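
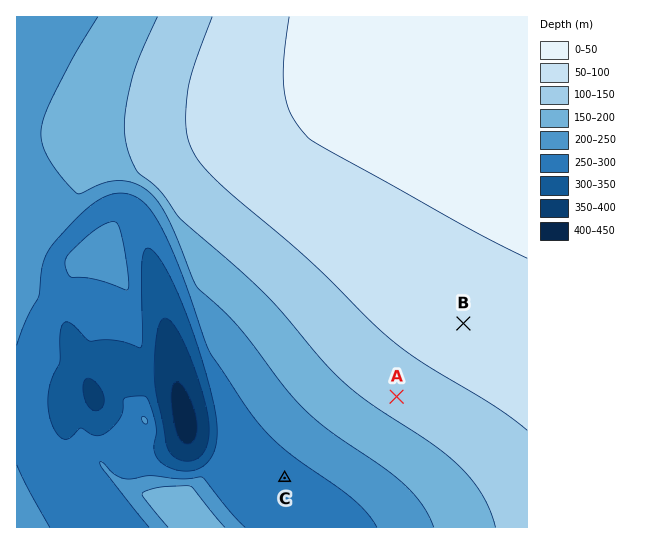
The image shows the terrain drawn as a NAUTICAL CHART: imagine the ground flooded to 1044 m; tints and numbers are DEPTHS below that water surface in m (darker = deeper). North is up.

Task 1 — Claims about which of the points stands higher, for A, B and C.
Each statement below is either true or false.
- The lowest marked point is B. false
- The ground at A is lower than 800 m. false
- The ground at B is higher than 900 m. true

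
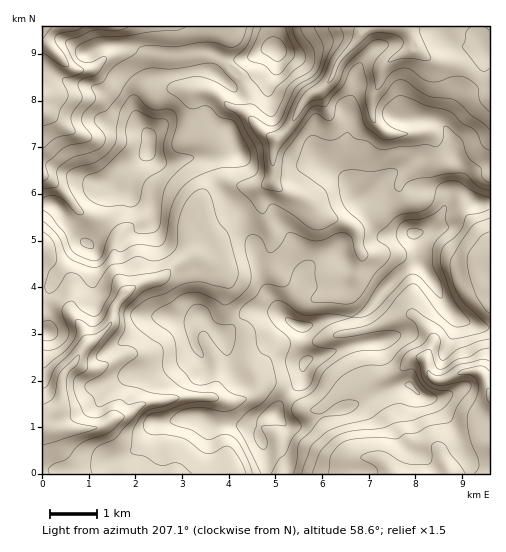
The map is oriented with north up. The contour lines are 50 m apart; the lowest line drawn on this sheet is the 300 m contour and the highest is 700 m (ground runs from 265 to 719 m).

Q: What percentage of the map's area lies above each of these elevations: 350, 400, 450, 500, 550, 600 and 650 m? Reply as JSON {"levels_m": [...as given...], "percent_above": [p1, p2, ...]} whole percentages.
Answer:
{"levels_m": [350, 400, 450, 500, 550, 600, 650], "percent_above": [92, 83, 74, 57, 38, 18, 6]}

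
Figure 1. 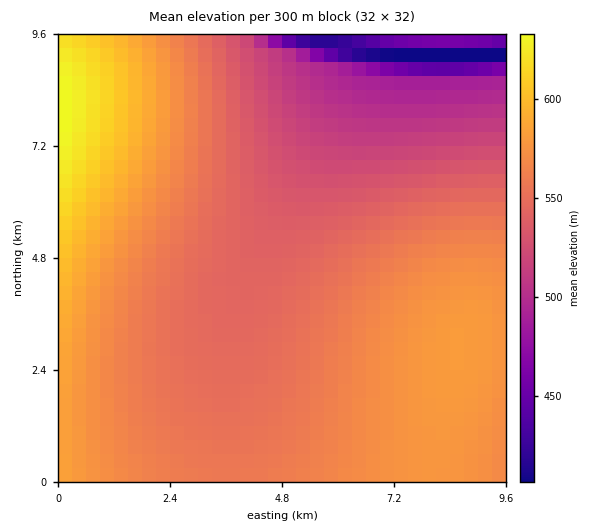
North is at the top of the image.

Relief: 400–635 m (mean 555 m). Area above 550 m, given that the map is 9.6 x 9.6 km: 57.6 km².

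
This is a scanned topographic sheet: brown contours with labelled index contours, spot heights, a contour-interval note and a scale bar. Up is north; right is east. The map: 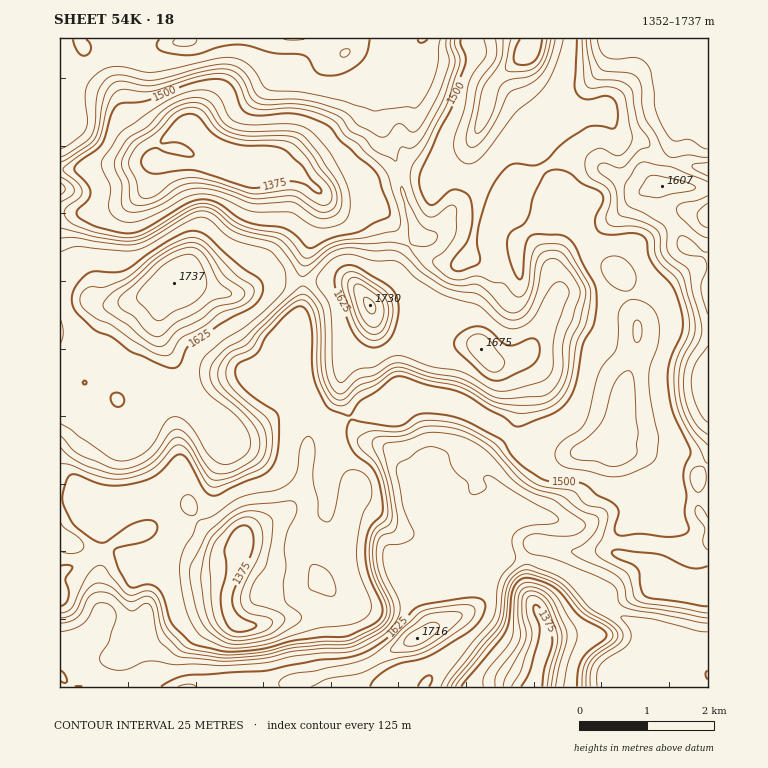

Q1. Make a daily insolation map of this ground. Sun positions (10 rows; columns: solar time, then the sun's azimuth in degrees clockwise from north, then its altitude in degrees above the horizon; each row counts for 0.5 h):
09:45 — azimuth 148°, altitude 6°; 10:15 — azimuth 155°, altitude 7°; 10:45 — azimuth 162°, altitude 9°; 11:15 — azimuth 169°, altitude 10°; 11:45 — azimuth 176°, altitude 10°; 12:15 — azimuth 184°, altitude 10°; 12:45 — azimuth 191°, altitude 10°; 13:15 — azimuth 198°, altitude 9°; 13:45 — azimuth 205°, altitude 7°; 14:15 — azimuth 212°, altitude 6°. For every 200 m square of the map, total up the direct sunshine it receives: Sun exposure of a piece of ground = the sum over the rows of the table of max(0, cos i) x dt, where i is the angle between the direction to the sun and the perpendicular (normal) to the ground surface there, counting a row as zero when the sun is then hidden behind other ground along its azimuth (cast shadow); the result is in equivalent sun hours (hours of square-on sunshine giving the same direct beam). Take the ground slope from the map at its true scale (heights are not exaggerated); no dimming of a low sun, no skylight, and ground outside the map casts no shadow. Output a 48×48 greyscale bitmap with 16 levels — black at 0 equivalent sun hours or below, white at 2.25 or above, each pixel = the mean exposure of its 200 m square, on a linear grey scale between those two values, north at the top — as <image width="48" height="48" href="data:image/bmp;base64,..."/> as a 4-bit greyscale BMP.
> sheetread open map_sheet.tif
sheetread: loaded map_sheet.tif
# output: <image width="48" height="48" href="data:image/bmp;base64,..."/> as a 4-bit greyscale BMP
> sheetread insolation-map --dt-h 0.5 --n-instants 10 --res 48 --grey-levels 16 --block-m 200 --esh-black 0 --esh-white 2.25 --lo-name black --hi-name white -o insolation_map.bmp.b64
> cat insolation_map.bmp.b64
<image width="48" height="48" href="data:image/bmp;base64,Qk32BAAAAAAAAHYAAAAoAAAAMAAAADAAAAABAAQAAAAAAIAEAAATCwAAEwsAABAAAAAAAAAAAAAAABEREQAiIiIAMzMzAERERABVVVUAZmZmAHd3dwCIiIgAmZmZAKqqqgC7u7sAzMzMAN3d3QDu7u4A////AFI0REIAI0RDRWZ2d2U1i3VodURVVVVVVjRTM0MQAAAAAAEjaalkariHdDQyRVVVVEVWVDIAAAAAAAAAAo7rd7qJhDMgAkVVVEVVZVIAAAAAAAAAAAOMyZyndUQxAkVVRBJVVFIAAAAAAAAAAAADeqmmNHdnmVQyEAFEMjMiAAAAAAAAABEAElZ2RYi+kwAAABERAAIzEAARIiIQAmMQAANWe6umQgAAAUIAAAJDMQAjNEQzSHRDIjRq7+xjIxAAJEMiIiRFQyEjREQ0aGVFVVVs/7UQASM1ZZczRFVWZDMkVUREVlRFVVVWYhEhAkZ3Z3U0eHVWh0RERVREQyNFVVVURGd3ZWZURhEjNGZVe5ZlRFVUMRRVVVVWm5iIYxEjRTNFQhNEacynRFVUMTZVVVVVZlMSVlREZkRVRERVZ5u6hlVUM2ZVVURVQhEAE0VEQ2Vnh2VWi6iHh1VURXVVVURCAAAiJEVVZ3rN7ahmnO24ZlVWeHVVVEUwAAASI0VVVZy7vNp4qJvJZVVXmVRFRFQQABEBERNENJmGZoqrhlZ2VVVXl0M0RDERJEVDNEVVV4dlVVi6ZVVEVVVVIQABEQAUVVaHVEVWmnVVZVaXVUMTVVVkEAAAAAFGiHZnZlVXmVVWdVVlVCABRVe4QhAAACe7vLdWZVVXhlZlRFVVQQASNVnLl0MzRr7bqrllZVVWZVVUNFVlQhI0RWiK3Zi+/9uoiIhlZlVVVUNEVWiFVlVURVZWm//suZqIh2ZlZ2VENERVaKp2aaqFVVVVZ5l2Z5YzVlVlZlRDI0VnirqIh6uWVVVWrIVVVEIRJFZ2VURDI1aJmYirqYm7dVVXu4VVQgAhI1eHVVVERWiZmHeaqqmcx3Zoh2VVVDIAFFZmVXZVZlZUVmVnmsuYzbh4UjRUMhERE1Z1VXZWhkIhAUVVZSJFaZZlEBRCAAEiI0QzQ0VndUMhABNVQhEkQyMwACMQAAEyNDISRVaadFQyEAAjIRI0IQEQARESISRTMhEkZ2eqhiIRAAAAASIhEQAAAAFXdlVEQQE1ZmVmUwAAAAAAAhAAARAAAANEVlRWQQE2mql0IBAAAAAAEQAAEhAAABQxNVRXZDNEabuDI3QQAAAAAAAAAAACIkUhJERVVVVTNphmeJZDEAAAAAAAAAA1VWUzITNFZlZndVZ4mQEjEAAAAAAAACWGVmRUM0QjVmeKlDQyEXRDIQAAAAAAE1h2iXZ2REQyJGdlMSESJM2WYyEAABI0RohomWaHVCNDMzRSESJoq2m2aGIQA3u7qpeKmHeIZSFERDIjM0Z2dlV3aKhDSbqrupmZmHiJdlI0VVQzNXh1VVVXd4vLuXjN3N3Jdnd4lmMjRVVURWZVVVVXiaveyGe83cuHZWZnhmUzNFZ4h1VVVVV5vN7tuZl3Z3d2VVVWd2cxEkVqunVVVVZ5uprP/9p2VmeIZVVVeHlgADRXqoZVVWd2ZWeavLl3d2ZndVVlRFZzATRXh3ZVVWVFVVV4eIiIiYZEVVV3U0RWQzRWVVVVVg=="/>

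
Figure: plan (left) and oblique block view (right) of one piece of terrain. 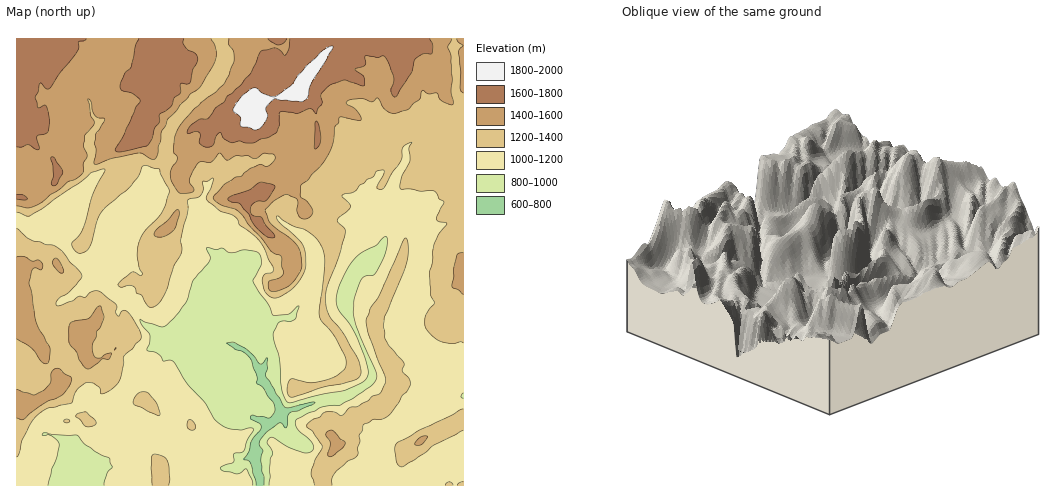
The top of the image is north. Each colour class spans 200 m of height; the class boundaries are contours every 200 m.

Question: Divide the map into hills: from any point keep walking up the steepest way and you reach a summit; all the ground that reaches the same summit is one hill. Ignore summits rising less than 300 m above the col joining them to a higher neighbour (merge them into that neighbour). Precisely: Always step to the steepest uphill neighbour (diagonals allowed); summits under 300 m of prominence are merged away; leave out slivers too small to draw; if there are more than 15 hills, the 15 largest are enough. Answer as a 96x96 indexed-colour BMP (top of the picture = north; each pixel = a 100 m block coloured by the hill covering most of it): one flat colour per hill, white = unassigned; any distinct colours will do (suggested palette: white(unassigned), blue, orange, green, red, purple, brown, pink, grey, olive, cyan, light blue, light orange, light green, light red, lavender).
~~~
<image width="96" height="96" href="data:image/bmp;base64,Qk12EgAAAAAAAHYAAAAoAAAAYAAAAGAAAAABAAQAAAAAAAASAAATCwAAEwsAABAAAAAAAAAA////ALR3HwAOf/8ALKAsACgn1gC9Z5QAS1aMAMJ34wB/f38AIr28AM++FwDox64AeLv/AIrfmACWmP8A1bDFABEREREREREREREREREiIiIiIiEREREREREREREREREREREREREREURERERERERERBEREREREREREREREREiIiIiIiIRERERERERERERERERERERERERERRERERERERERCIhERERIiISERERERIiIiIiIiIRERERERERERERERERERERERERERRERERERERERCIiIiIiIiIiIREREiIiIiIiIiIhERERERERERERERERERERERERERRERERERERERCIiIiIiIiIiIiIiIiIiIiIiIiIiISIiIhERERERERERERERERERERRERERERERERCIiIiIiIiIiIiIiIiIiIiIiIiIiIiIiIiERERERERERERERERERERRERERERERERCIiIiIiIiIiIiIiIiIiIiIiIiIiIiIiIiIhEREREREREREREREREURERERERERERCIiIiIiIiIiIiIiIiIiIiIiIiIiIiIiIiIhEREREREREREREREREURERERERERERCIiIiIiIiIiIiIiIiIiIiIiIiIiIiIiIiIhEREREREREREREREREURERERERERERCIiIiIiIiIiIiIiIiIiIiIiIiIiIiIiIiIhEREREREREREREREREURERERERERERCIiIiIiIiIiIiIiIiIiIiIiIiIiIiIiIiIiERERERERERERERERERRERERERERERCIiIiIiIiIiIiIiIiIiIiIiIiIiIiIiIiIiIRERERERERERERERERFERERERERERCIiIiIiIiIiIiIiIiIiIiIiIiIiIiIiIiIiIRERERERERERERERERERRERERERERCIiIiIiIiIiIiIiIiIiIiIiIiIiIiIiIiIiIRERERERERERERERERERFERERERERCIiIiIiIiIiIiIiIiIiIiIiIiIiIiIiIiIhERERERERERERERERERERERRERERERCIiIiIiIiIiIiIiIiIiIiIiIiIiIiIiIiIRERERERERERERERERERERERFERERERCIiIiIiIiIiIiIiIiIiIiIiIiIiIiIiIiEREREREREREREREREREREREREURERERCIiIiIiIiIiIiIiIiIiIiIiIiIiIiIiIhERERERERERERERERERERERERERERRERCIiIiIiIiIiIiIiIiIiIiIiIiIiIiIiIhERERERERERERERERERERERERERERERRCIiIiIiIiIiIiIiIiIiIiIiIiIiIiIiIhERERERERERERERERERERERERERERERESIiIiIiIiIiIiIiIiIiIiIiIiIiIiIiIhERERERERERERERERERERERERERERERESIiIiIiIiIiIiIiIiIiIiIiIiIiIiIiIiERERERERERERERERERERERERERERERESIiIiIiIiIiIiIiIiIiIiIiIiIiIiIiIiIiERERERERERERERERERERERERERERESIiIiIiIiIiIiIiIiIiIiIiIiIiIiIiIiIiIRERERERERERERERERERERERERERESIiIiIiIiIiIiIiIiIiIiIiIiIiIiIiIiIiERERERERERERERERERERERERERERESIiIiIiIiIiIiIiIiIiIiIiIiIiIiIiIiIiERERERERERERERERERERERERERERESIiIiIiIiIiIiIiIiIiIiIiIiIiIiIiIiIhERERERERERERERERERERERERERERESIiIiIiIiIiIiIiIiIiIiIiIiIiIiIiIiIhERERERERERERERERERERERERERERESIiIiIiIiIiIiIiIiIiIiIiIiIiIiIiIiIRERERERERERERERERERERERERERERESIiIiIiIiIiIiIiIiIiIiIhIiIiIiIiIhERERERERERERERERERERERERERERERESIiIiIiIiIiIiIiIiIiIiIREREiIiIiERERERERERERERERERERERERERERERERESIiIiIiIiIiIiIiIiIiIiIREREREiERERERERERERERERERERERERERERERERERESIiIiIiIiIiIiIiIiIiIiERERERERERERERERERERERERERERERERERERERERERESIiIiIiIiIiIiIiIiIiIRERERERERERERERERERERERERERERERERERERERERERESIiIiIiIiIiIiIiIiIiERERERERERERERERERERERERERERERERERERERERERERESIiIiIiIiIiIiIiIiIhERERERERERERERERERERERERERERERERERERERERERERESIiIiIiIiIiIiIiIiIRERERERERERERERERERERERERERERERERERERERERERERESIiIiIiIiIiIiIiIiERERERERERERERERERERERERERERERERERERERERERERERESIiIiIiIiIiIiIiIiERERERERERERERERERERERERERERERERERERERERERERERESIiIiIiIiIiIiIiIRERERERERERERERERERERERERERERERERERERERERERERERESIiIiIiIiIiIiIhERERERERERERERERERERERERERERERERERERERERERERERERESIiIiIiIiIiIiIRERERERERERERERERERERERERERERERERERERERERERERERERESIiIiIiIiIiIiERERERERERERERERERERERERERERERERERERERERERERERERERESIiIiIiIiIiIhERERERERERERERERERERERERERERERERERERERERERERERERERESIiIiIiIiIiIRERERERERERERERERERERERERERERERERERERERERERERERERERESIiIiIiIiIiIRERERERERERERERERERERERERERERERERERERERERERERERERERESIiIiIiIiIhERERERERERERERERERERERERERERERERERERERERERERERERERERESIiIiIiIiIRERERERERERERERERERERERERERERERERERERERERERERERERERERESIiIiIiIiERERERERERERERERERERERERERERERERERERERERERERERERERERERESIiIiIiIhERERERERERERERERERERERERERERERERERERERERERERERERERERERESIiIiIiIRERERERERERERERERERERERERERERERERERERERERERERERERERERERESIiIiIiERERERERERERERERERERERERERERERERERERERERERERERERERERERERESIiIiIhERERERERERERERERERERERERERERERERERERERERERERERERERERERERESIiIiIhERERERERERERERERERERERERERERERERERERERERERERERERERERERERESIiIiMzERERERERERERERERERERERERERERERERERERERERERERERERERERERERESIjMzMzMRERERERERERERERERERERERERERERERERERERERERERERERERERERERESIzMzMzMRERERERERERERERERERERERERERERERERERERERERERERERERERERERETMzMzMzMxERERERERERERERERERERERERERERERERERERERERERERERERERERERETMzMzMzMxERERERERERERERERERERERERERERERERERERERERERERERERERERERETMzMzMzMzERERERERERERERERERERERERERERERERERERERERERERERERERERERETMzMzMzMzERERERERERERERERERERERERERERERERERERERERERERERERERERERETMzMzMzMzERERERERERERERERERERERERERERERERERERERERERERERERERERERETMzMzMzMzMRERERERERERERERERERERERERERERERERERERERERERERERERERERETMzMzMzMzMRERERERERERERERERERERERERERERERERERERERERERERERERERERETMzMzMzMzMxERERERERERERERERERERERERERERERERERERERERERERERERERERETMzMzMzMzMzERERERERERERERERERERERERERERERERERERERERERERERERERERETMzMzMzMzMzMRERERERERERERERERERERERERERERERERERERERERERERERERERETMzMzMzMzMzMzERERERMxERERERERERERERERERERERERERERERERERERERERERETMzMzMzMzMzMzMRERETMzERERERERERERERERERERERERERERERERERERERERERETMzMzMzMzMzMzMzMRMzMzMRERERERERERERERERERERERERERERERERERERERERETMzMzMzMzMzMzMzMzMzMzMRERERERERERERERERERERERERERERERERERERERERETMzMzMzMzMzMzMzMzMzMzMRERERERERERERERERERERERERERERERERERERERERETMzMzMzMzMzMzMzMzMzMzMRERERERERERERERERERERERERERERERERERERERERETMzMzMzMzMzMzMzMzMzMzMRERERERERERERERERERERERERERERERERERERERERETMzMzMzMzMzMzMzMzMzMzMRERERERERERERERERERERERERERERERERERERERERETMzMzMzMzMzMzMzMzMzMzMxERERERERERERERERERERERERERERERERERERERERETMzMzMzMzMzMzMzMzMzMzMxERERERERERERERERERERERERERERERERERERERERETMzMzMzMzMzMzMzMzMzMzMzERERERERERERERERERERERERERERERERERERERERETMzMzMzMzMzMzMzMzMzMzMzERERERERERERERERERERERERERERERERERERERERETMzMzMzMzMzMzMzMzMzMzMzMRERERERERERERERERERERERERERERERERERERERETMzMzMzMzMzMzMzMzMzMzMzMxERERERERERERERERERERERERERERERERERERERETMzMzMzMzMzMzMzMzMzMzMzMzERERERERERERERERERERERERERERERERERERERETMzMzMzMzMzMzMzMzMzMzMzMzMRERERERERERERERERERERERERERERERERERERETMzMzMzMzMzMzMzMzMzMzMzMzMxERERERERERERERERERERERERERERERERERERETMzMzMzMzMzMzMzMzMzMzMzMzMzERERERERERERERERERERERERERERERERERERETMzMzMzMzMzMzMzMzMzMzMzMzMzMRERERERERERERERERERERERERERERERERERETMzMzMzMzMzMzMzMzMzMzMzMzMzMxERERERERERERERERERERERERERERERERERETMzMzMzMzMzMzMzMzMzMzMzMzMzMxERERERERERERERERERERERERERERERERERETMzMzMzMzMzMzMzMzMzMzMzMzMzMzERERERERERERERERERERERERERERERERERETMzMzMzMzMzMzMzMzMzMzMzMzMzMzERERERERERERERERERERERERERERERERERETMzMzMzMzMzMzMzMzMzMzMzMzMzMzMRERERERERERERERERERERERERERERERERETMzMzMzMzMzMzMzMzMzMzMzMzMzMzMRERERERERERERERERERERERERERERERERETMzMzMzMzMzMzMzMzMzMzMzMzMzMzMRERERERERERERERERERERERERERERERERETMzMzMzMzMzMzMzMzMzMzMzMzMzMzMRERERERERERERERERERERERERERERERERETMzMzMzMzMzMzMzMzMzMzMzMzMzMzMRERERERERERERERERERERERERERERERERETMzMzMzMzMzMzMzMzMzMzMzMzMzMzMREREREREREREREREREREREREREREREREREQ=="/>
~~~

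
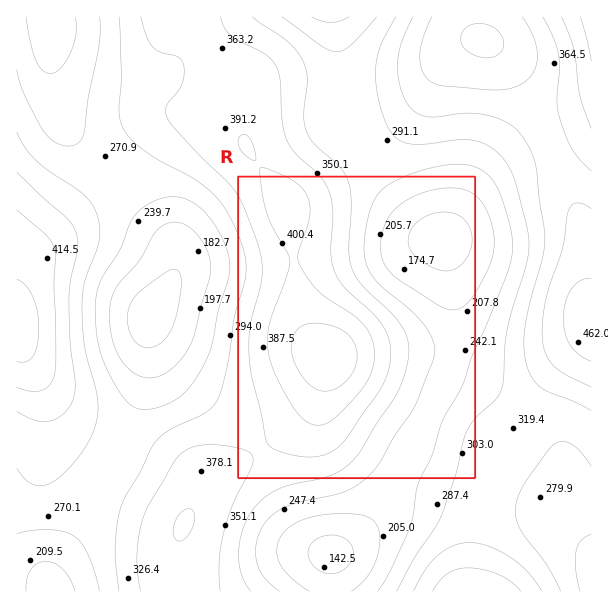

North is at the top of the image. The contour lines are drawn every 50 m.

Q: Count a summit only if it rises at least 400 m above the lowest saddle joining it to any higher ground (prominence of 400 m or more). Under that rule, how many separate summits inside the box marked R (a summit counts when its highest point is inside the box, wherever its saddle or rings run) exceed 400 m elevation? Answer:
0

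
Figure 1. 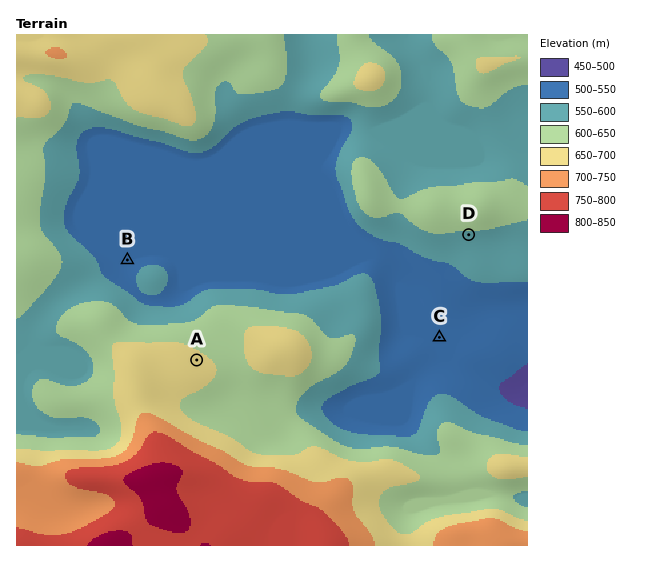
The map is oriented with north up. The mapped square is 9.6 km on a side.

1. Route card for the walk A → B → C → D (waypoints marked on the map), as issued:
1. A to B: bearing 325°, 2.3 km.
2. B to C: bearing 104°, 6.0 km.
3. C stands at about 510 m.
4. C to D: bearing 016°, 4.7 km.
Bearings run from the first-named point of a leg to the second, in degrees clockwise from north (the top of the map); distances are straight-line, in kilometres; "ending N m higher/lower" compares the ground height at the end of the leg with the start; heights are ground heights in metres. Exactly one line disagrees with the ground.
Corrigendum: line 4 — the distance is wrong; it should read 2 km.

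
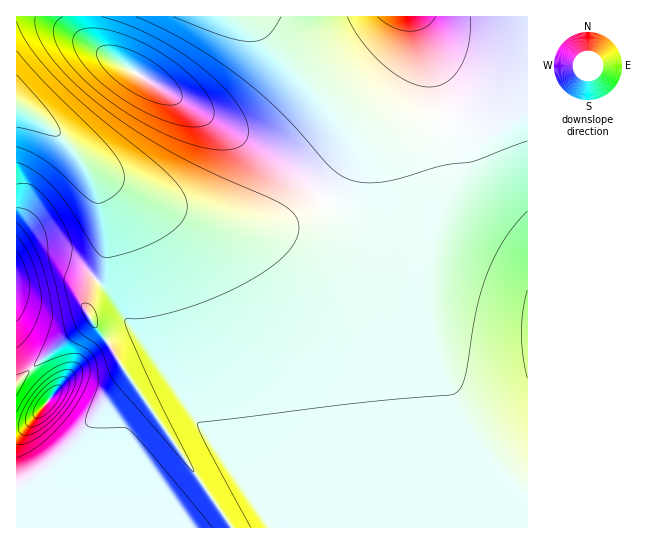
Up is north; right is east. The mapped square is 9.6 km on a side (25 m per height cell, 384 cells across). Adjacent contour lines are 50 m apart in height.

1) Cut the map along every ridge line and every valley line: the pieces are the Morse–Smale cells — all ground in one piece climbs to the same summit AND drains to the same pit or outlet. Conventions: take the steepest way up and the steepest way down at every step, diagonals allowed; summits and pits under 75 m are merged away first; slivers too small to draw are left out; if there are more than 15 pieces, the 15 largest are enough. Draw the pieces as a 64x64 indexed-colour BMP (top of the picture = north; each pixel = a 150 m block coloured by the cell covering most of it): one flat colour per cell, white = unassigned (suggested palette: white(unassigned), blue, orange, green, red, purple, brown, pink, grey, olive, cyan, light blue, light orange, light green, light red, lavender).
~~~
<image width="64" height="64" href="data:image/bmp;base64,Qk12CAAAAAAAAHYAAAAoAAAAQAAAAEAAAAABAAQAAAAAAAAIAAATCwAAEwsAABAAAAAAAAAA////ALR3HwAOf/8ALKAsACgn1gC9Z5QAS1aMAMJ34wB/f38AIr28AM++FwDox64AeLv/AIrfmACWmP8A1bDFADMzMzMzMzMzMzMzMzMxERERERERERERERERERERERERMzMzMzMzMzMzMzMzMxEREREREREREREREREREREREREzMzMzMzMzMzMzMzMxERERERERERERERERERERERERETMzMzMzMzMzMzMzMzERERERERERERERERERERERERERMzMzMzMzMzMzMzMzEREREREREREREREREREREREREREzMzMzMzMzMzMzMzERERERERERERERERERERERERERETMzMzMzMzMzMzMzMRERERERERERERERERERERERERERMzMzMzMzMzMzMzMREREREREREREREREREREREREREREzMzMzMzMzMzMzMRERERERERERERERERERERERERERETMzMzMzMzMzMzMxERERERERERERERERERERERERERERMzMzMzMzMzMzMxEREREREREREREREREREREREREREREzMzMzMzMzMzMxERERERERERERERERERERERERERERETMzMzMzMzMzMxERERERERERERERERERERERERERERERMzMzMzMzMzMzEREREREREREREREREREREREREREREREzMzMzMzMzMzERERERERERERERERERERERERERERERETMzMzMzMzMzERERERERERERERERERERERERERERERERMzMzMzMzMzMREREREREREREREREREREREREREREREREzMzMzMzMzMRERERERERERERERERERERERERERERERETMzMzMzMzMRERERERERERERERERERERERERERERERERUzMzMzMzMxERERERERERERERERERERERERERERERERFVUzMzMzMxEREREREREREREREREREREREREREREREREVVVMzMzMxERERERERERERERERERERERERERERERERERVVVTMzMzERERERERERERERERERERERERERERERERERFVVVUzMzEREREREREREREREREREREREREREREREREREVVVVVMzMRERERERERERERERERERERERERERERERERERVVVVVVMRERERERERERERERERERERERERERERERERERFVVVVVUREREREREREREREREREREREREREREREREREREVVVVVVRERERERERERERERERERERERERERERERERERERVVVVVVERERERERERERERERERERERERERERERERERERFVVVVVUREREREREREREREREREREREREREREREREREREVVVVVVVERERERERERERERERERERERERERERERERERERVVVVVVVRERERERERERERERERERERERERERERERERERFVVVVVVVEREREREREREREREREREREREREREREREREREVVVVVVVURERERERERERERERERERERERERERERERERERVVVVVVVRERERERERERERERERERERERERERERERERERFVVVVVVVEREREREREREREREREREREREREREREREREREVVVVVVVURERERERERERERERERERERERERERERERERERVVVVVVVRERERERERERERERERERERERERERERERERERFVVVVVVVEREREREREiIiIiIiEREREREREREREREREREVVVVVVVURERERESIiIiIiIiIiERERERERERERERERERVVVVVVVRERERIiIiIiIiIiIiIhERERERERERERERERFVVVVVVRERESIiIiIiIiIiIiIiIREREREREREREREREVVVVVVVEREiIiIiIiIiIiIiIiIiERERERERERERERERVVVVVVURIiIiIiIiIiIiIiIiIiIhERERERERERERERFVVVVVUSIiIiIiIiIiIiIiIiIiIiEREREREREREREREVVVVVVSIiIiIiIiIiIiIiIiIiIiIhERERERERERERERVVVVVSIiIiIiIiIiIiIiIiIiIiIiERERERERERERERFVVVVSIiIiIiIiIiIiIiIiIiIiIiIREREREREREREREVVVVSIiIiIiIiIiIiIiIiIiIiIiIhERERERERERERERVVVSIiIiIiIiIiIiIiIiIiIiIiIiERERERERERERERFVVSIiIiIiIiIiIiIiIiIiIiIiIiIREREREREREREREVUiIiIiIiIiIiIiIiIiIiIiIiIiIREUREREREERERERUiIiIiIiIiIiIiIiIiIiIiIiIiIhFEREREREREQREREiIiIiIiIiIiIiIiIiIiIiIiIiIhREREREREREREQRESIiIiIiIiIiIiIiIiIiIiIiIiIkREREREREREREREERIiIiIiIiIiIiIiIiIiIiIiIiIkRERERERERERERERBEiIiIiIiIiIiIiIiIiIiIiIiIkREREREREREREREREQSIiIiIiIiIiIiIiIiIiIiIiIkREREREREREREREREREIiIiIiIiIiIiIiIiIiIiIiIkREREREREREREREREREQiIiIiIiIiIiIiIiIiIiIiIkRERERERERERERERERERCIiIiIiIiIiIiIiIiIiIiIkREREREREREREREREREREIiIiIiIiIiIiIiIiIiIiIkREREREREREREREREREREQiIiIiIiIiIiIiIiIiIiIkRERERERERERERERERERERCIiIiIiIiIiIiIiIiIiIkRERERERERERERERERERERE"/>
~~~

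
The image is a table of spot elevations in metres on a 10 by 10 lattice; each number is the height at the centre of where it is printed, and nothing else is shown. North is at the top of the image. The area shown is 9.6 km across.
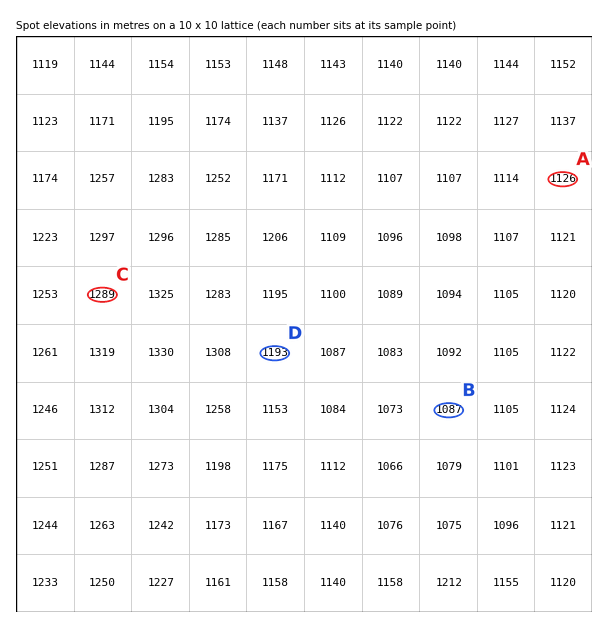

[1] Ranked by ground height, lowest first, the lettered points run B A D C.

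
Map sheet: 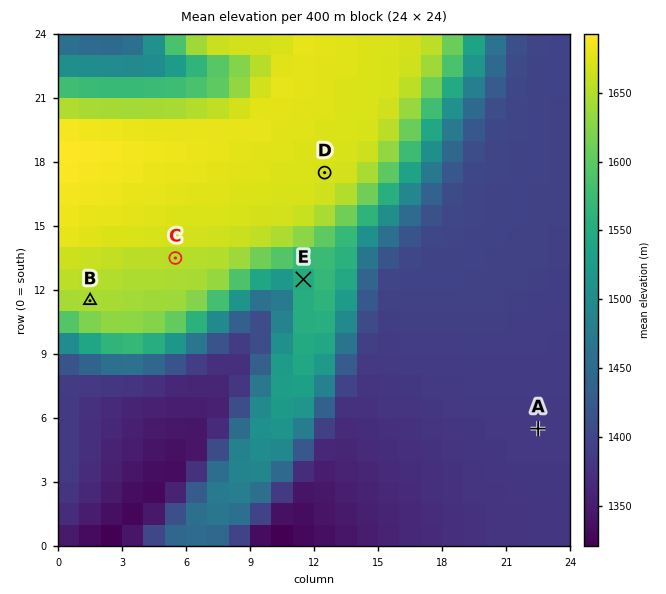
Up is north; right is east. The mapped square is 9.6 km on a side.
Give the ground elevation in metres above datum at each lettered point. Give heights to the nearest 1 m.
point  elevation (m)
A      1384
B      1646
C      1651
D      1670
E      1553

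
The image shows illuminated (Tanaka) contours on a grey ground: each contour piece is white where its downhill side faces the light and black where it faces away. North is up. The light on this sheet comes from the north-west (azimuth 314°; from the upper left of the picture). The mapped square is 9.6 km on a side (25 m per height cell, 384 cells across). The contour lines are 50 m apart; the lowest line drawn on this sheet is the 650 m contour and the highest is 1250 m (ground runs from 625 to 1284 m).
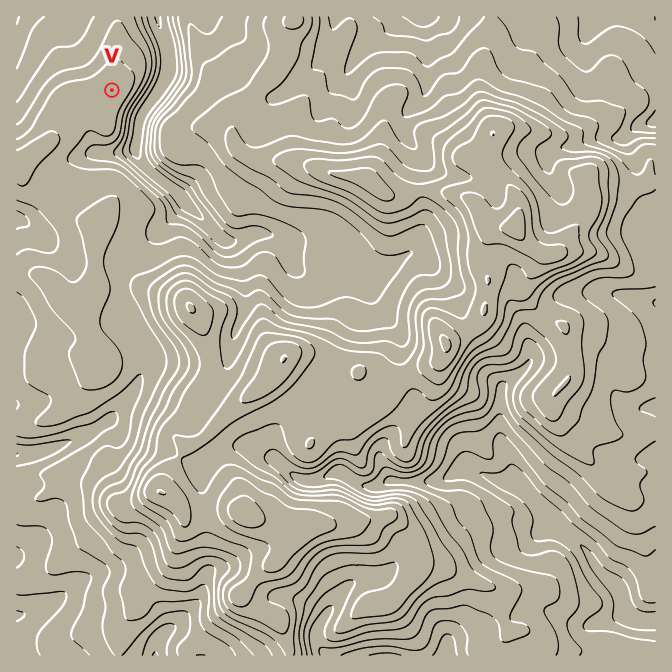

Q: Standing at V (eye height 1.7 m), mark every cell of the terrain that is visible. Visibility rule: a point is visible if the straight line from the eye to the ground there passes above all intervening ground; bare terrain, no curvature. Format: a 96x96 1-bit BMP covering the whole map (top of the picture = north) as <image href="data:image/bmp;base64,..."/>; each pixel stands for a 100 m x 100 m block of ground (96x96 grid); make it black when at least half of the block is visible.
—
<image width="96" height="96" href="data:image/bmp;base64,Qk2+BAAAAAAAAD4AAAAoAAAAYAAAAGAAAAABAAEAAAAAAIAEAAATCwAAEwsAAAIAAAAAAAAA////AAAAAAAAAAAAAAAAAAAAAAAAAAAAAAAAAAAAAAAAAAAAAAAAAAAAAAAAAAAAAAAAAAAAAAAAAAAAAAAAAAAAAAAAAAAAAAAAAAAAAAAAAAAAAAAAAAAAAAAAAAAAAAAAAAAAAAAAAAAAAAAAAAAAAAAAAAAAAAAAAAAAAAAAAAAAAAAAAAAAAAAAAAAAAAAAAAAAAAAAAAAAAAAAAAAAAAAAAAAAAAAAAAAAAAAAAAAAAAAAAAAAAAAAAAAAAAAAAAAAAAAAAAAAAAAAAAAAAAAAAAAAAAAAAAAAAAAAAAAAAAAAAAAAAAAAAAAAAAAAAAAAAAAAAAAAAAAAAAAAAAAAAAAAAAAAAAAAAAAAAQAAAAAAAAAAAAAAB4DAAAAAAAAAAAAAB/PAAAAAAAAAAAAAA/+AAAAAAAAAAAAAAf+AAAAAAAAAAAAAAP8AAAAAAAAAAAAAAP8AAAAAAAAAAAAAAH4AAAAAAAAAAAAAAHwAAAAAAAAAAAAAADwAAAAAAAAAAAAAADzgAAAAAAAAAAAAAD/AAAAAAAAAAAAAAD/AAAAAAAAAAAAAAB/AAAAAAAAAAAAAAB+AAAAAAAAAAAAAAA+AAAAAAAAAAAAAAAOAAAAAAAAAAAAAAAAAAAAAAAAAAAAAAAAAGAAAAAAAAAAAAAAAHAAAAAAAAAAAAAAAHgBgeAAAAAAAAAAAHgBwfgAAAAAAAAAAHwD8fwAAAAAAAAAAH4H//wAAAAAAAAAAH+f//wAAAAAAAAAAH////wAAAAAAAAAAH////wAAAAAAAAAAH////wgAAAAAAAAAH////xwAAAAAAAAAP/////wAAAAAAAcOP/////wAAAABAA////////4AAAADAB///n////4AAAACAH///H////4AAAAOAH///GAAMB4AAAD+AH///AAAAB4AAAD4AD///gAAABwAAAAgAA///gAAAAwAAAAAAAf//AAAAAAAAAAAAAf/AAAAAAAAAAAAAAP8AAAAAAAAAAAAAAH4AAAAAAAAAAAAAAHgAAAAAAAAAAAAfAGAAAAAAAAAAAAB/gAAAAAAAAAAAAAD/h4AAAAAAAAAAAAH//wAAAAAAAAgAAAf//gAAAAAAABgAAA//+AAAAAAAAPAAAB//8AAQAgAAA+AAAB//4AAwH5gAD4AAABnwAABh//4APwAAABjgAADh//8APgAAAD5gAYDg//8AfwAAAA/gAYHgPAOA/4AAAAfwAcPgAACA/4AAAAPwAf/gAACB/4AAAAHxAP/gAAAB/8AAAAHxAP/gAAAAf8AAAAHwAD/gAABAH4AAAADwAD/wAABAD4AAAABwAB/4AABABwAAAABwgA/8AAAgAwAAAAAAgAf+AAAAAAAAAAAAAAf/AAAAAAAAAAAAAAf/gAAAAAAAAAAAAAf/gAAAAAAAAAAAAAf/wAAAAAAAAAAAAAf/4AAAAAAAAAAAAAH/4AAAAAAAAAAAAAD/4AAAAAAAAAAAAAD/8AAAAAAAAAAAAAB/8AAAAAAAAAAAAAB/8AAAAAAAAA="/>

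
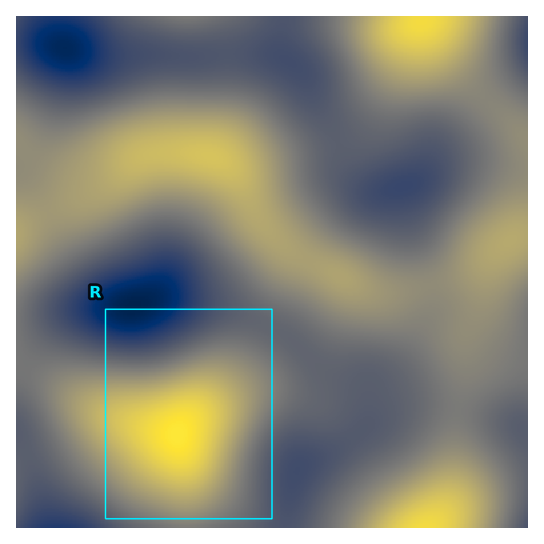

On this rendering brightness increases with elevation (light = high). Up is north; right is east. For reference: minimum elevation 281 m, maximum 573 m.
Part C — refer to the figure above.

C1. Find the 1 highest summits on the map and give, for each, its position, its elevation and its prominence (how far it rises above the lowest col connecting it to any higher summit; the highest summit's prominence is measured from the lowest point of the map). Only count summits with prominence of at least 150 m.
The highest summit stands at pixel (177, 435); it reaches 573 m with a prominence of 292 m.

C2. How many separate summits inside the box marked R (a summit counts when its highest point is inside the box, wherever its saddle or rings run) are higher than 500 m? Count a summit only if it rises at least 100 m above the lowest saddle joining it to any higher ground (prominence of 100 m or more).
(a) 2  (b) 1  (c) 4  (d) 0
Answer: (b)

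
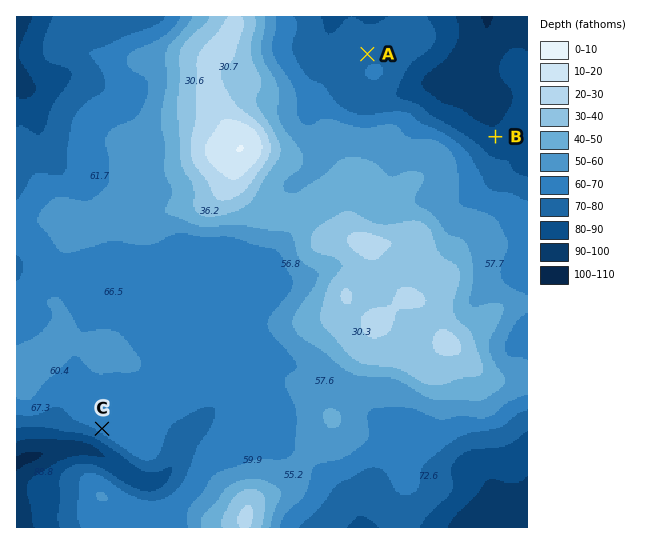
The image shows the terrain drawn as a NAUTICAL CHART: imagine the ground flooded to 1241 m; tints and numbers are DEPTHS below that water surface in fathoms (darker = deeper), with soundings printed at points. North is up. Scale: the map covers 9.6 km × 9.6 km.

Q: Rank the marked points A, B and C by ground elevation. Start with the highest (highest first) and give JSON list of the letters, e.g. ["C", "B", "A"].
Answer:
["C", "A", "B"]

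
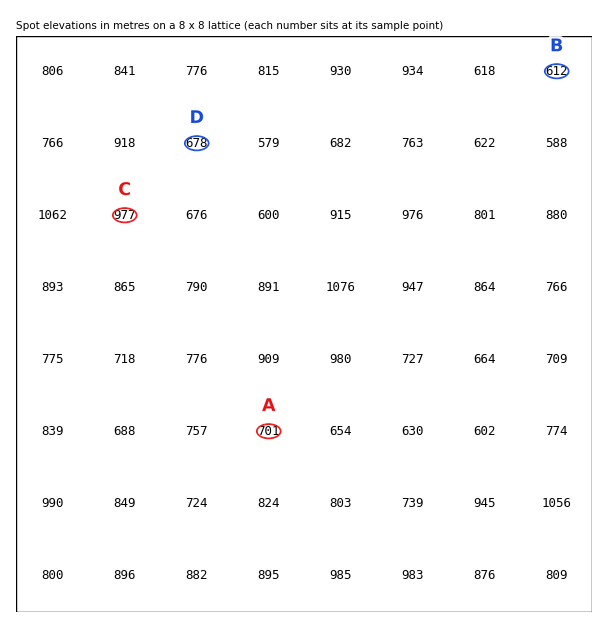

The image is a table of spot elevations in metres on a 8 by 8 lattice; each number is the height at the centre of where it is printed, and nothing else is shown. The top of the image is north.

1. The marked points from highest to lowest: C A D B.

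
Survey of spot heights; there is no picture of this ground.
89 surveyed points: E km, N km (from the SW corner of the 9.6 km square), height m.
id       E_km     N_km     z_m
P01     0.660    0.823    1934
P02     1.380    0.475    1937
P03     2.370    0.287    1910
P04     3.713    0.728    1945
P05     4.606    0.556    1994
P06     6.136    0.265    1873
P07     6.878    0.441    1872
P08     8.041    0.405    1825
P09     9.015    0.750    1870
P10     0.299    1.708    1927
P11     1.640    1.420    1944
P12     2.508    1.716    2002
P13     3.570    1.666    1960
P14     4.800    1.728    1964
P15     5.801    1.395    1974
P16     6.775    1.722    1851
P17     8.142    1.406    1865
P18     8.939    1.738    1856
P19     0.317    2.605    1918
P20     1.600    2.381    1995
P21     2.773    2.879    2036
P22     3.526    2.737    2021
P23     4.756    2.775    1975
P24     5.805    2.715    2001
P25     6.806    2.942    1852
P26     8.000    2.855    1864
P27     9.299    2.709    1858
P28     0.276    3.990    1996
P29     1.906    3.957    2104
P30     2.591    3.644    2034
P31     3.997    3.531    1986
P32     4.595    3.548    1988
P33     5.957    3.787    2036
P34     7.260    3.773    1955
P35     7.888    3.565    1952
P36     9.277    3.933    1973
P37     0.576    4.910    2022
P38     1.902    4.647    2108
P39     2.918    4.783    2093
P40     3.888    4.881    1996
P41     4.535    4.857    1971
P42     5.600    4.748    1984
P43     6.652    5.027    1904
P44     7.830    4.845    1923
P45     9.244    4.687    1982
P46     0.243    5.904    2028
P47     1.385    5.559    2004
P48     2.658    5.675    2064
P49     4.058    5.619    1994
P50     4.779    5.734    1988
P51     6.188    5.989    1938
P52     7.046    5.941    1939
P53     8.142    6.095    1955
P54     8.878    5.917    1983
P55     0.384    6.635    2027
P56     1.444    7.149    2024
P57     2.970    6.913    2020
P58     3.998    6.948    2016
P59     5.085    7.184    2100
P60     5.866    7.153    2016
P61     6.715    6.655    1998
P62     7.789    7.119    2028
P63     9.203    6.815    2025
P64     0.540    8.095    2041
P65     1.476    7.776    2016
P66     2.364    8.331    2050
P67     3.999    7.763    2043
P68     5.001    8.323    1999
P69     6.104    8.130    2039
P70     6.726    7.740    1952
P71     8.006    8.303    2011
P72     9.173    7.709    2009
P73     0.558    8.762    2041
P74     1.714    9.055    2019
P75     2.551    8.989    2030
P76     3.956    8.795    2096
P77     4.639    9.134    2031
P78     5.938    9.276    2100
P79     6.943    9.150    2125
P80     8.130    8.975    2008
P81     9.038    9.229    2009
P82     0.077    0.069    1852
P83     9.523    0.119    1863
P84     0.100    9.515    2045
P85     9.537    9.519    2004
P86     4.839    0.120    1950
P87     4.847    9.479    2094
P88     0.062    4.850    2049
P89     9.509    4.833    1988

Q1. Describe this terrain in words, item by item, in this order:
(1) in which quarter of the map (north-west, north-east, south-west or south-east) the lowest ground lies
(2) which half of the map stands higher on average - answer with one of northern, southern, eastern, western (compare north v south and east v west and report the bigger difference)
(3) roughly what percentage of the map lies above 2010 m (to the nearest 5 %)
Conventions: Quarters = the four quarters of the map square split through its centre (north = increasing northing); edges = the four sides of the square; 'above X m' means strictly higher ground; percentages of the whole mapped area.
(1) The lowest ground is in the south-east quarter.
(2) The northern half stands higher on average than the southern half.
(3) About 40 % of the map lies above 2010 m.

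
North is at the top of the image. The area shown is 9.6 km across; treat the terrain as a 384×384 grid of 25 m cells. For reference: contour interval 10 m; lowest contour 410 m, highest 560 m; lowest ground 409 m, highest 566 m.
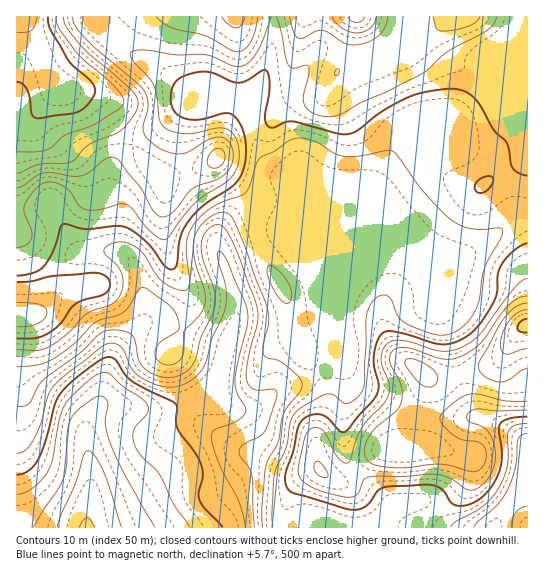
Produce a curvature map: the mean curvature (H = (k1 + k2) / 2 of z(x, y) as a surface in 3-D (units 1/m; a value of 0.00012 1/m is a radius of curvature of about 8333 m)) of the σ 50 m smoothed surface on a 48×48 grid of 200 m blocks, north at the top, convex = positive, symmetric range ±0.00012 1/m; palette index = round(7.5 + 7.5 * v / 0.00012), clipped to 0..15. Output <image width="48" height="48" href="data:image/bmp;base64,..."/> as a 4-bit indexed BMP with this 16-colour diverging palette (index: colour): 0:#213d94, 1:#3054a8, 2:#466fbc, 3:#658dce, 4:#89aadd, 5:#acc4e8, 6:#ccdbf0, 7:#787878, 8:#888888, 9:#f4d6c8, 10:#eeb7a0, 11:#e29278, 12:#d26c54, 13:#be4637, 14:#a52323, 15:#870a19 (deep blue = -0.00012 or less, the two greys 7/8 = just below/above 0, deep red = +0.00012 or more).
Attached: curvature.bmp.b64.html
<image width="48" height="48" href="data:image/bmp;base64,Qk32BAAAAAAAAHYAAAAoAAAAMAAAADAAAAABAAQAAAAAAIAEAAATCwAAEwsAABAAAAAAAAAAlD0hAKhUMAC8b0YAzo1lAN2qiQDoxKwA8NvMAHh4eACIiIgAyNb0AKC37gB4kuIAVGzSADdGvgAjI6UAGQqHAHmXZVZ4iHdmZ3ZDfNpXdURFeaqoVCATn3iYZUV4iHd4iYdUfNlTI1eGVniImpYibHeJdUV4iIeJqphlaslTRp3HM0RFjOxhJZh5ljRoiIiImIdlWLp3rO61IjMiSN+jB6l5pjRoiHeIdmd1R7y9/9lkRWUzV7/nBaqJpzRoiId3ZWmWV6vO+2R5q7qHir/6IruIhjR4mYh2VXq5dmeu2CS+7d3Lu8/7McyXZTWJmZh2Z5q6dDSv5xTP27zdur/5IKynQzaJmpmHeamZdCW/+BS8qYmrl43VAIzHMkaZmZiImqh4dFjf6BOsuXZnY0dyAIzHM0aIdmZ5qoVFVGrMtyN6qYZWUxJFZpu2NFVVQiRWZUNFRFeIiENGiYd4hjNqzaqWVVNEMkVUNnJ6lTNWiXQjR4mqqXeby5mHZkI1d5qoUlKN2DJGiHUyNYq6mImqh3eIh1IVrd3cpiJs2UV4ZVNFib3bmJmqdFeZmYUTnd7+yEFK2mfLZ3Qo7//8u8urhFeZmqcieszduEEo3IncV3UX//+3abu9pXmYiZY0aJmrpzEVvZnJV3U2vbcgAle/6Ku6mYVGdnd5qFIDi5mmZ3VoliERERKP/97cqGVodmVou4QRWZmVd3V6lSNFRCA8/8zLl3eJdVVYzaURWKuVd3WKp1V3dkIF34iZmavbZFVp3qQSasyFd3Z5qXZ3dmQiWERovM/8Y0ec3IMUjOxmd3dYmYZ3d1ZmVURXia3rY0neuEEVvtlHd3d2eHd3d1aKqHZlRWiXQkv+hCAX3qVnd4d3d3d3d1WLy5mGQ0VEIVz8YhA522V3d3h3d3d3d2VYrLqoVVVDI3zqMAFbyFd3d4eHd3d3ZlVFerqoZndlV63YMAGMtneHd4d4d3d2d3dkV7mHV4iHaL3KUAGclneHd4d4d3dneIh1VpdUWbqYZ6zcpRF6l2d3d4d4d3Z3iZmGVoUSWrqYVpzMuVJIiHd3d3eId2d4iZqXZqUASIh2Vpy5mpZGeHd3d4d3dneIiaqYd9cRV3ZmaKuoi9tkVmd3d3d3ZniZmZqoiMhXq5dWiruYm/+0NVd3ZVVVZ4mZiIiIiZmry4ZVi7mHi//zJlVmZ3d3eJmYd2d3iYq6l2VFipdmev/jKIREV4mIeIh2ZWeIiJqYZnd3iGV3ed+ySpVEV5mIdnd3dleYeJmGZ4mYdUV2VXmDW7ZXeJiHVXd3dliYd3mXeZiJmGVDIkd0WriKuph3VEVndFiod2eaqpic7aUzZkaGWKiby5iIdlRERFmod0acy6nO/aY1d3d2Vph5u4iJmXZnZnqnd0asu7zcmHZUVlRmNJhWq5iJqpiIiJqWd2iqmry3RFVmUzWIQ4pkjKiImqmIiZqGeHiZmqlTI0VndVe7UWuDa6h3eaqGZ4hneGebynQiRVaIh3nNcTukN3VVaKqXVVVHeGet2DI1Z4iZh3nOkRnWI0VURoqpdlREd4q7chNXiJmZiInOogjpNHu4VWeaqph1V6uUAAR3iIiZiJrNkgj8ee/+dGVorO7JVw=="/>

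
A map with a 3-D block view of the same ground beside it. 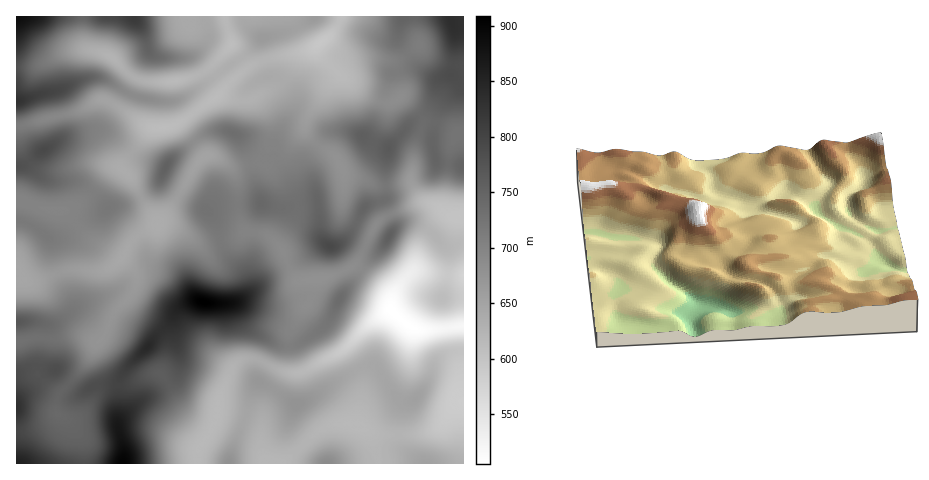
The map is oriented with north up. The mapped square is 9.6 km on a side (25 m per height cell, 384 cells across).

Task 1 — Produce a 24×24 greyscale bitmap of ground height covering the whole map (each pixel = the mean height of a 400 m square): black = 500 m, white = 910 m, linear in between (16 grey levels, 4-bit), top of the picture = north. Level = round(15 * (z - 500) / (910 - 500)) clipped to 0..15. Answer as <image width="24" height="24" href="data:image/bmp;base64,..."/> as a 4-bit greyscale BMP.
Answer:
<image width="24" height="24" href="data:image/bmp;base64,Qk2WAQAAAAAAAHYAAAAoAAAAGAAAABgAAAABAAQAAAAAACABAAATCwAAEwsAABAAAAAAAAAAAAAAABEREQAiIiIAMzMzAERERABVVVUAZmZmAHd3dwCIiIgAmZmZAKqqqgC7u7sAzMzMAN3d3QDu7u4A////AMuqvtlUVlRVZlVVVbqZvchlRVVVVURURLmZvcl2RVVmVEVVQ7qavLqXVWZmZVVVQ6qpq6qoVWZVVVVVQ6qoirqpdVZlRFVDRJmHaLy6iIiIZDQhI5mHd5vMu6l3hjEAEXeIdnre7sl3iEECM1Z3dmi9y8p3eGISM1ZmZWeJiZl3d3YiM2d3ZmZ3iId4qXhjRHiHdlVniHeJqYiFRId3iGVoiImJmJh1RIiIh2dniIiJh4h1VamIZWiGd4iIh3h3iKqXZWeGZ4d3d4mYmZmodlVWeId2eJmZmIiHdlVFZ2ZmZ4iJmbqXZmZlRVVmVWd4qqqph1VVVFVVRFd4qqiHZXh2VVVURFeImrl2VphmVFZURGeIm9yYmrhVVVZmVGeZrA=="/>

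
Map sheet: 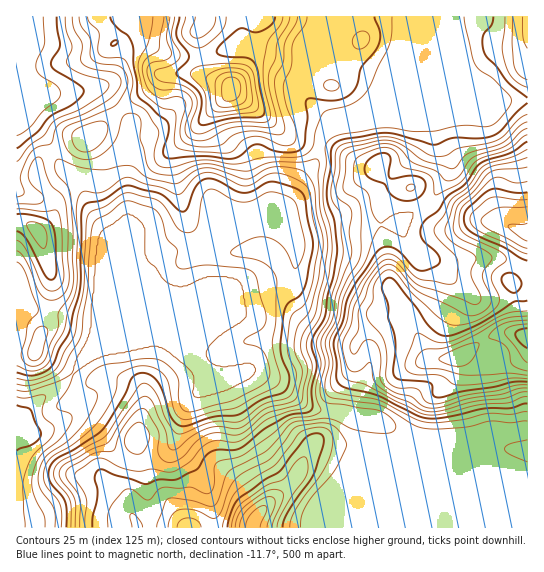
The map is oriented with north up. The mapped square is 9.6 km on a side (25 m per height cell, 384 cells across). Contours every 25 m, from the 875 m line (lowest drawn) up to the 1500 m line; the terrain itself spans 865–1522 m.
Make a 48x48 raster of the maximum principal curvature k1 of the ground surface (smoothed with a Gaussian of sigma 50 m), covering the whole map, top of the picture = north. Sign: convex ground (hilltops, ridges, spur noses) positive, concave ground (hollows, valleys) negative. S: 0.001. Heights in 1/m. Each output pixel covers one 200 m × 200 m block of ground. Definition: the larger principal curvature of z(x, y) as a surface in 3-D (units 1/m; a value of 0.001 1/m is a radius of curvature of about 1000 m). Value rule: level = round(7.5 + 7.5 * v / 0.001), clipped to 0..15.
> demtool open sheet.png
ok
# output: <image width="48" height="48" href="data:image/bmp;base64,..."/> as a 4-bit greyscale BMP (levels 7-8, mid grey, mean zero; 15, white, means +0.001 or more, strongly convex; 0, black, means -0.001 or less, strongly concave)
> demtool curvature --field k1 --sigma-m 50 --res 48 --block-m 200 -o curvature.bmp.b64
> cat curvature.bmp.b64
<image width="48" height="48" href="data:image/bmp;base64,Qk32BAAAAAAAAHYAAAAoAAAAMAAAADAAAAABAAQAAAAAAIAEAAATCwAAEwsAABAAAAAAAAAAAAAAABEREQAiIiIAMzMzAERERABVVVUAZmZmAHd3dwCIiIgAmZmZAKqqqgC7u7sAzMzMAN3d3QDu7u4A////AHd3ecqImZm93LvP/GV3d4iIiIiIiHd3eIh2acqZqoirqYe9/6d3d4eIh4iIiIiIiHmGabqIuYnJl3jKz/x3d3iIiHiIh3iIiImoesqJyZy5lmi4jf/Hd4h4h3iIeIiIiJrN78msqIuJqHqoiq77mIh3h3eIh4h3d4m+/9zId5loqquph4r9qId4iHiHd3iHd5q8ur24mahnirqYh4ntmId4iIiIiIiIiJiZh5u8y6h3iqmJl4i/uZqruomZmIiaqoZoiIiM7KqquqmZuYmu/Lu6mZmHiIiIiHiIiId53bqpmrqHq6zt7qh3eJmYiId3h3i6iId4v8l2eJl3m7ynuoeGaIrKmIdolpibuId4ntp1Z4h4m4eJ63iGab3+uHZ5p6mIm4d3jeqGZ4d4iXaK77qqrdvP/KmahJuJibmInMqpiHd3d3V6z9q+/qeIvN3KmK28qazMzLqpiIiHZodnjP2qvd2niqzf/+/8l4mpiaqIiIiHZol2aN+Xi77//riKzM/4d4iHeImIeJqpiJqqmd+Wi4rO//lle2/6iYh3h4iHeIm7upms7t+3mnu4ef/Jroz+uph4eIiIeIiJmHmpmc65qY2WZ57//5q8yHiHd4iIiIh3dnunVq3LqKyHiIecuXirynd4iIiIiIh3d5uHZpzLmduZmGR6p3i824iIiIeIiIeIiJp4mru7nPupmXVqt3ne3JiIiHiIh3d3iJlniJm+z+mIeIiLuGjv24h4iHiZh3d3iJh3d6mc/6Z4eJvdyWj/und4iIibqZmIiKmIiLhq/4Z4eJmap3r9qnd4iIiJmszMu8l3eah7/Yd3eId3mnv7qod3iImImImry6h2abmLuomImYeHrZ76qod4d3iaqYd4mYd3abmamHq7zLvO/f/cyYZ4d3ebqIeIiIeIirmah4m7ve/tueqt6HeXZ2adp3eIh3d5q5ebl3iXjNupqph86ZqnWHatl3iZh3ZnrriKqaqYvcy7qmm9uqzIeIe9hWeblmdmjeqJm+66uIzZdq3piYnLmqm8dFecpniKqsyqq9/qdGvqd6/GeImamsuqhVm7tmeKh7q8uqq8hozeyo7YiqqIma3KqJzavJm6aN3e/KhoiMyry5zrrMqYmJvtu+64er3svf7d/8p3mql3nHi7vO2piXev26iHV824irh5u5mHmYdVjWaM7t/Jd4Z7/5Z3fvuYeId4mHd3iIdmjXeamJzrZIqZv/l5/8iad4iIiHd3iId3jHiId3i9yHyWW//v/Id5mIiIiIiIiId3end3eId53rxzWL/+t3d5u7qYh4iIiId3enh3eIdlW+y5vc78hmZ5vMuYh4iIiId4m4mZiZh1Wv///u//uGiImZqYd4iIiIh4rIm8zMyYrvqaqpmd2qqIiIqYd3iIiImZq3iIiK3rqrhoy4d5qpd3d4q5iIeIh4mZmoh3h3nLmIm724d3qpZniIvLmHd3h4qZm4iImpmZd3i+3bmIq6iIiIq7mHiIiIqHm3eIirupmHZ7zLqavMy6iIiqiIiIiJl3mw=="/>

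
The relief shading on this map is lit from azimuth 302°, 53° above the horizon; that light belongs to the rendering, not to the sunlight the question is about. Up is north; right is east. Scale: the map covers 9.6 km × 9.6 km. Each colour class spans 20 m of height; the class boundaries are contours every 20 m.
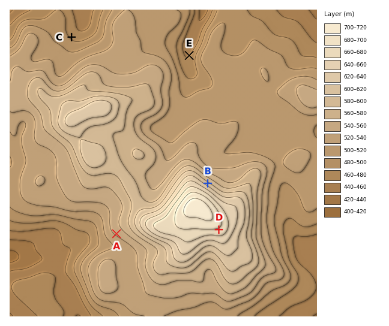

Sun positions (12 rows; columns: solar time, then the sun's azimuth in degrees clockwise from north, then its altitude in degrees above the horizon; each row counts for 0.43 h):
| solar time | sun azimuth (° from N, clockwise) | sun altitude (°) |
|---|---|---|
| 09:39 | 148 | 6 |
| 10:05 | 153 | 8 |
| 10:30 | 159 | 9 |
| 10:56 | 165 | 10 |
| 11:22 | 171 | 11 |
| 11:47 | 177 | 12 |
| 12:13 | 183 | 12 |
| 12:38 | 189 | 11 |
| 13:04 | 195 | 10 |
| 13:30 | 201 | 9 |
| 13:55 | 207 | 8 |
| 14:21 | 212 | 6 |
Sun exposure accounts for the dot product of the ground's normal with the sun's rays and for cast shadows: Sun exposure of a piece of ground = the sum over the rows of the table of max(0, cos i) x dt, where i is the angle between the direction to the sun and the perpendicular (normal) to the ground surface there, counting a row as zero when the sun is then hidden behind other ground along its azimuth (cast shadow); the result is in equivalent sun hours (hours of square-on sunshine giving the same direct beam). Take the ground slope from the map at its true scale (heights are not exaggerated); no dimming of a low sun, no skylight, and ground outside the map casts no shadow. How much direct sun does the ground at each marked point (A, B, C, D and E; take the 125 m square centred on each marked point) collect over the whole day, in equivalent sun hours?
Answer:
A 1.1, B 0.2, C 0.6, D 1.2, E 0.7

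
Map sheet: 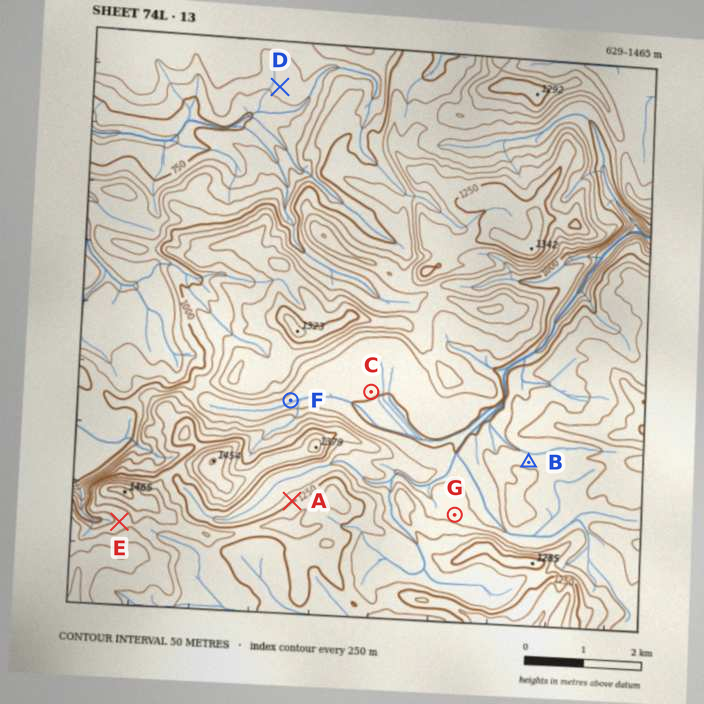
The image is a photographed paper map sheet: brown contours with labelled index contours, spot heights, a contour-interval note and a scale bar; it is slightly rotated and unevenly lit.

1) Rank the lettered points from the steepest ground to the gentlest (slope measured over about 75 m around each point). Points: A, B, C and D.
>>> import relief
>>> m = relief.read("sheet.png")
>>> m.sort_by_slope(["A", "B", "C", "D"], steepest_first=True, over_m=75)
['A', 'B', 'D', 'C']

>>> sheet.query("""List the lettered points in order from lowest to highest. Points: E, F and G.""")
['F', 'G', 'E']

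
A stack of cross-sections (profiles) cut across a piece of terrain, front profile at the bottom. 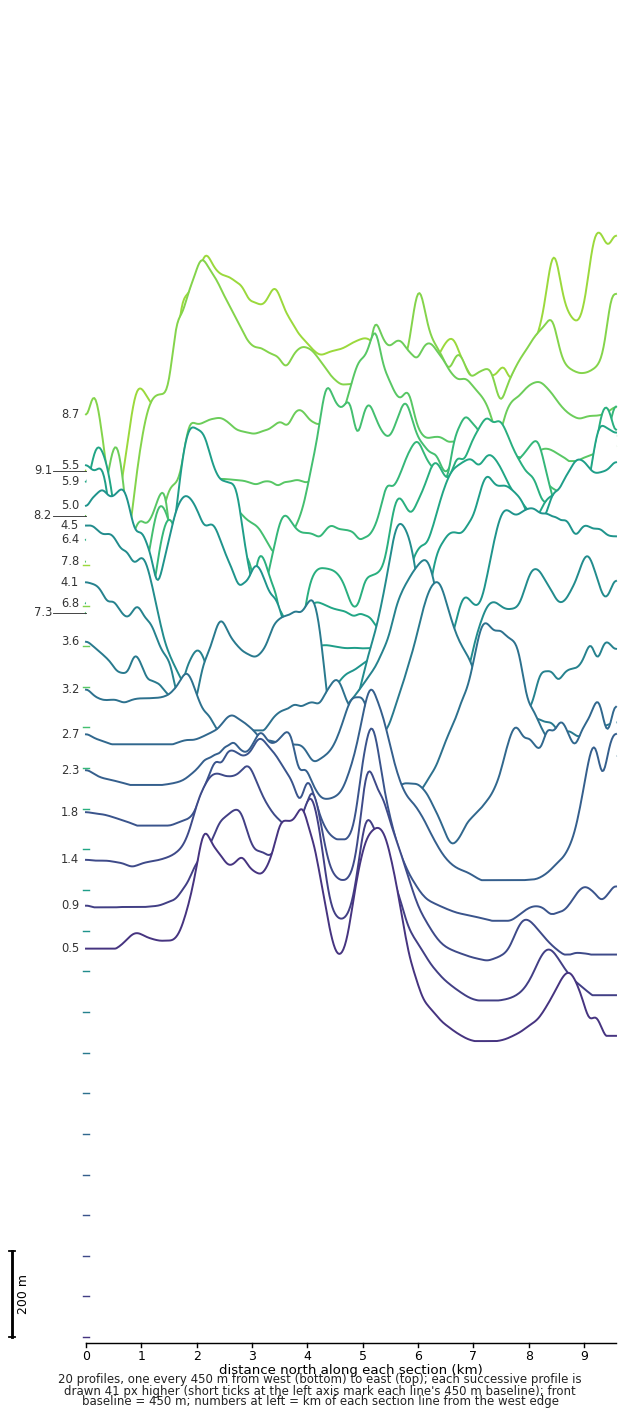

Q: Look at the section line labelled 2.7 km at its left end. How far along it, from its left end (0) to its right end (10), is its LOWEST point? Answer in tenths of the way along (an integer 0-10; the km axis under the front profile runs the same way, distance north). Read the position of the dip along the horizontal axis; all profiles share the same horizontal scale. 7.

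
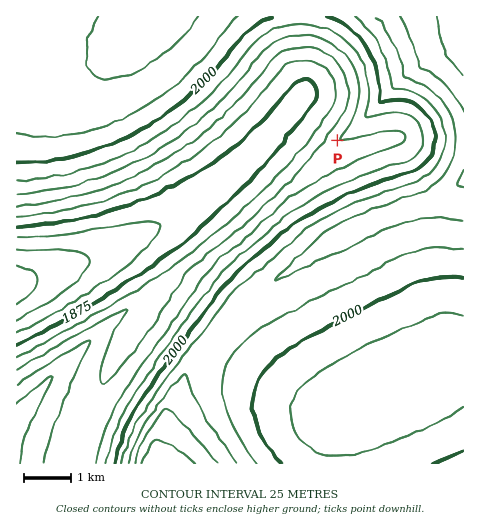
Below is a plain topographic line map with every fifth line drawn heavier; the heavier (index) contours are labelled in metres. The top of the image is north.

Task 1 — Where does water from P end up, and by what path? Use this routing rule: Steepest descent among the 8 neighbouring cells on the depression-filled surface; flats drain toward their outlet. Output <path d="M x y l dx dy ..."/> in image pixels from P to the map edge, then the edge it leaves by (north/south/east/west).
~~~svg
<path d="M337 140l-37-37-3 0-21 26-51 50-31 24-25 17-17 9-2 2-13 6-3 2-7 3-23 11-8 3-9 4-6 2-4 2-31 10-4 0-13 5-12 2"/>
exit: west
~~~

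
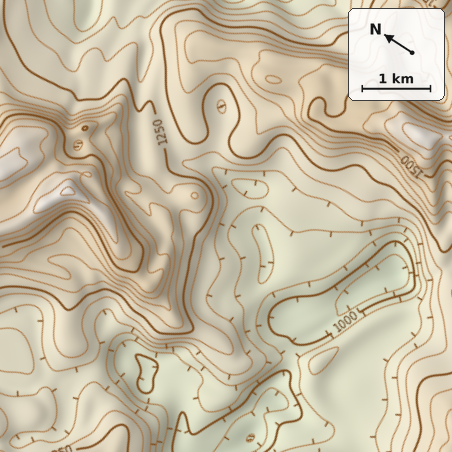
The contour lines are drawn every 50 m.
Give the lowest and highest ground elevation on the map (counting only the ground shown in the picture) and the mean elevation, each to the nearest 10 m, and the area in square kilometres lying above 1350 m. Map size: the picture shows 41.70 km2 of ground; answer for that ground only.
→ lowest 900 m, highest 1710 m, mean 1230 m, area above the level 9.2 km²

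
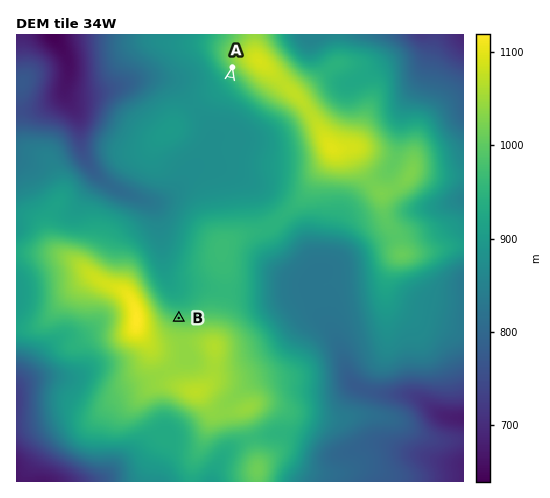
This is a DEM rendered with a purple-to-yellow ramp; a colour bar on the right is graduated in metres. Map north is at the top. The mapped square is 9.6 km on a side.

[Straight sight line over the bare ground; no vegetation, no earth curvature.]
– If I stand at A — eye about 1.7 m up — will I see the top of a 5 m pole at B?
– Yes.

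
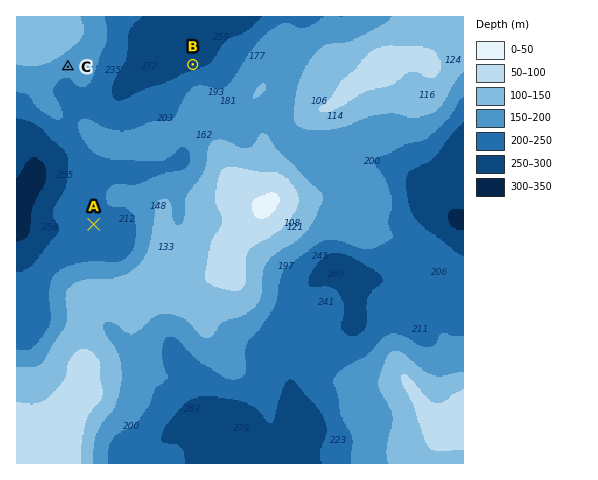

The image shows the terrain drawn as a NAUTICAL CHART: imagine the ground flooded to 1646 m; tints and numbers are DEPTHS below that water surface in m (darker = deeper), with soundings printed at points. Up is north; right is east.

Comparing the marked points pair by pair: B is lower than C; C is higher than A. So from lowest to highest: B A C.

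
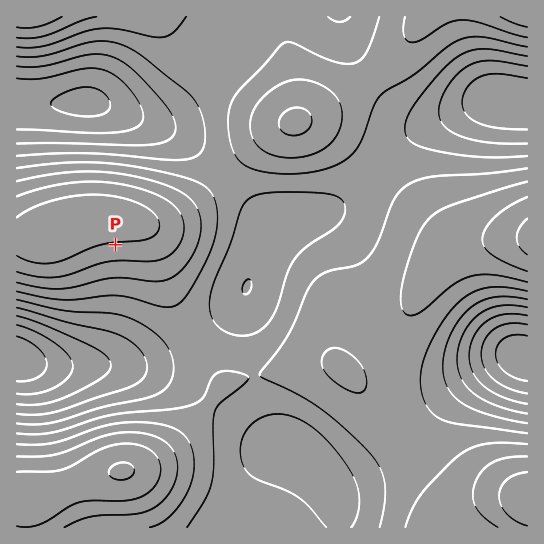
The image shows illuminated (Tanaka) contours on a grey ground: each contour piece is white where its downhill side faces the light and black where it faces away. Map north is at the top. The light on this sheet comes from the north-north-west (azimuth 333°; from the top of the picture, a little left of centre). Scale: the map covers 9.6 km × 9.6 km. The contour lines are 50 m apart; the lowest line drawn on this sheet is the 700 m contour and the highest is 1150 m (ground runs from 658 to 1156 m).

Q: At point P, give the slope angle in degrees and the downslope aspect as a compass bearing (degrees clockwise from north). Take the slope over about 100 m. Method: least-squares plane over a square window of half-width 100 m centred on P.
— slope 7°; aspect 175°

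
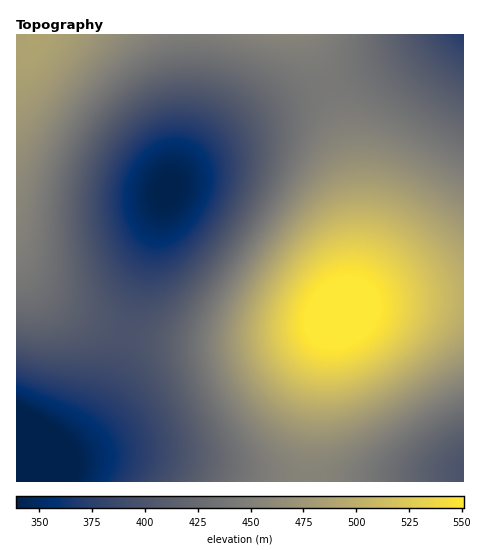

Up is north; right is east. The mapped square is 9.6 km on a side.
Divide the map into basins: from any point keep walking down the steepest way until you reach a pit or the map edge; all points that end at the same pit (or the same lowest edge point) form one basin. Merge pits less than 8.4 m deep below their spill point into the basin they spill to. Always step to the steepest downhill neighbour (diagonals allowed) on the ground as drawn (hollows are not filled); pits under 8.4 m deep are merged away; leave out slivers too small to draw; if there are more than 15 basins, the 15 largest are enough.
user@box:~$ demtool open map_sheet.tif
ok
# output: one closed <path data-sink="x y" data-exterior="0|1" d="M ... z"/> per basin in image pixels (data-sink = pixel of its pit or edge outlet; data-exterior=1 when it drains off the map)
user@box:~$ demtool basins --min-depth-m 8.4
<path data-sink="167 190" data-exterior="0" d="M305 34l-271 0-3 7-14 2-1 212 12 22 22 22 40 22 30 11 46 9 27 2 65-2 46-9 33-16 10-15 7-27 3-19-1-62-13-60z"/><path data-sink="17 477" data-exterior="1" d="M17 256l0 226 292-1 9-102 8-40 9-21-31 14-46 9-65 2-42-5-46-11-41-19-18-13-18-18z"/><path data-sink="463 35" data-exterior="1" d="M463 34l-158 1 38 98 13 60 0 73-5 24-9 23 14-6 29-6 79-4z"/><path data-sink="463 473" data-exterior="1" d="M463 298l-37 0-41 3-39 9-10 8-10 21-8 40-6 49-3 54 155-1z"/>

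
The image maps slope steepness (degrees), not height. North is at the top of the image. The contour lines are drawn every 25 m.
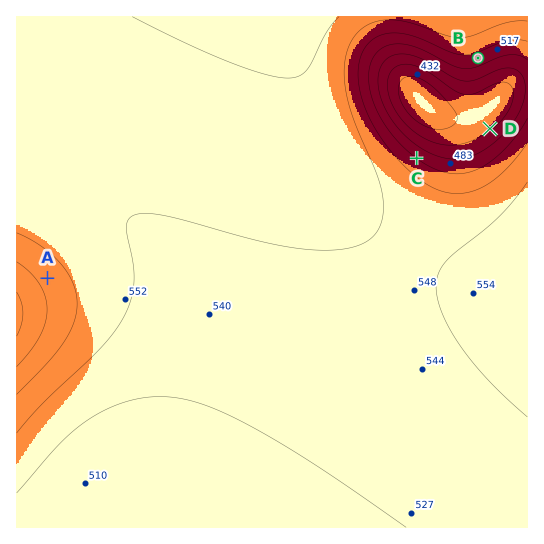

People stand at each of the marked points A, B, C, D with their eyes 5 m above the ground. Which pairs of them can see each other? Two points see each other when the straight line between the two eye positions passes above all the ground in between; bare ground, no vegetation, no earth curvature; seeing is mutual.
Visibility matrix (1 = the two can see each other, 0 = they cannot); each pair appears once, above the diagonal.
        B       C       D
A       0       0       0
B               1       1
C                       1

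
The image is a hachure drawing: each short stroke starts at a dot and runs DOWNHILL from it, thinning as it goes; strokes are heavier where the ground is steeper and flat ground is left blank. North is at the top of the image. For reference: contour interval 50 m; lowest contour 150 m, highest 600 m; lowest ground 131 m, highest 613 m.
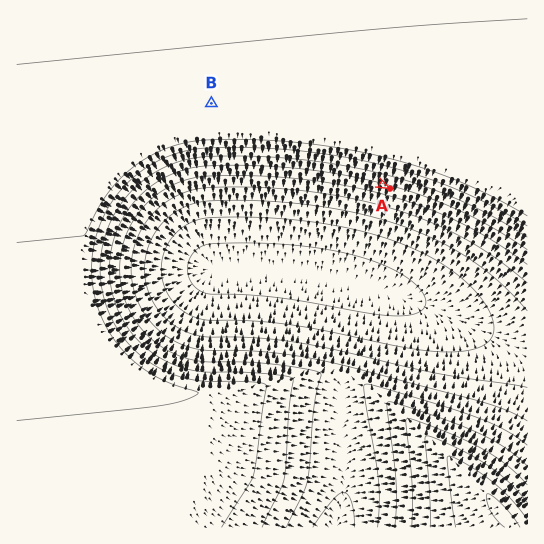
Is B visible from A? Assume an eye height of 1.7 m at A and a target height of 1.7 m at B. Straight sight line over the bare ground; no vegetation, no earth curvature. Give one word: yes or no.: no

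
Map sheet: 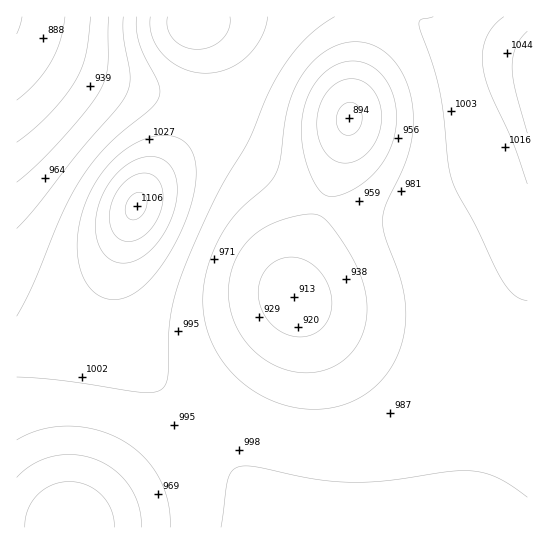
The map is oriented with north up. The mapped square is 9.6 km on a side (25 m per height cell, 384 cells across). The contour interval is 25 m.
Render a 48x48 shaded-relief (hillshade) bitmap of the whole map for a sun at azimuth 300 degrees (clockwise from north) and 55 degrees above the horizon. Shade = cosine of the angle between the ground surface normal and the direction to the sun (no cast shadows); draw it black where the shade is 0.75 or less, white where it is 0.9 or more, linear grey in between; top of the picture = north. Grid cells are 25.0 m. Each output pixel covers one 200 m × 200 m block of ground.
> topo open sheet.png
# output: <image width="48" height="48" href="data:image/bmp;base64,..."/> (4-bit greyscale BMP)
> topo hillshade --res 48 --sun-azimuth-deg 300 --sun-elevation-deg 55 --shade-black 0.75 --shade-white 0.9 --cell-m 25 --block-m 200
<image width="48" height="48" href="data:image/bmp;base64,Qk32BAAAAAAAAHYAAAAoAAAAMAAAADAAAAABAAQAAAAAAIAEAAATCwAAEwsAABAAAAAAAAAAAAAAABEREQAiIiIAMzMzAERERABVVVUAZmZmAHd3dwCIiIgAmZmZAKqqqgC7u7sAzMzMAN3d3QDu7u4A////AEVWZ4iZmZmZiIh3d3d3d3d3d3d3d3d3d0RVZ3iJmZmYiIh3d3d3d3d3d3d3d3d3d0RVZneImZmIiId3d3d3d3d3d3d3d3d3d0RVVneIiIiIiId3d3d3d3d3d3d3d3d3d0RFVmd4iIiIiHd3d3d3d3d3d3d3d3d3d0RFVmd3iIiIh3d3d3d3d3d3d3d3d3d3d0RVVmZ3d4iHd3d3d3d3d3d3d3d3d3d3d1VVVmZ3d3d3d3d3d3d3d3d3d3d3d3d3d1VVVmZnd3d3d3d3d3d3eIiIh3d3d3d3d1VVZmZnd3d3d3d3d3d4iIiIiId3d3d3d2ZmZmZnd3d3d3d3d3d4iIiIiIh3d3d3d2ZmZmZnd3d3d3d3d3eIiIiIiIiHd3d3d2ZmZmZnd3d3d3d3d3eIiIiIiIiHd3d3d3ZmZmZnd3ZmZmZnd3eIiIiIiIiId3d3d3d3d3d3ZmZmZmZmd3eIiJmZiIiId3d3d3d3d3d2ZmZmZmZmZ3eIiZmZmIiId3d3d3d3d3d2ZmZmZmZmZ3eIiZmZmIiIh3d3d3d3d3d2ZmZmZVVmZneIiZmZmYiIh3d3d3d3d3d2ZmZVVVVWZneIiZmZmYiIh3d3d4iHd3d2ZmVVVVVVZneIiZmZmIiIh3d3d4iIh3d2ZlVVVVVVVmd4iZmZmIiId3d3d4iIiHd2ZVVURERVVmd4iJmZmIiId3d3d4iIiId2VVRERERFVWZ3iImYiIiId3d3d4iIiId2VEREREREVWZ3iIiIiIiHd3d3d4iZmYh2VDMzM0REVWZ3eIiIiIiHd3d3d5mZmZh2UzIzMzREVVZneIiIiIh3d3d3d5mZmqmHUyIiMzRERVZnd4iIiIh3d3d3d5maqqqYUyESIzRERVZnd4iIiIh3d3d3d5maq7u5dCESIzRERVZmd4iIiIh3d3d3d5mqq7zLhSERIzREVVVmd4iJiIiHd3d4iJmqq8zcp0ISI0REVVVmd4iZmYiHd3d4iJmqu83duFMiM0RFVVVmd4mZmZiId3d4iJmqq8zdynUzNERVVVVWZ4mqqpmId3d4iJmqq7zMyoZURFVVVVVVZ4mqqqmId3d4iZmqq7zMypdlVVVVVURFVomru6mYh3eImZmqqru7uph2ZmZVVUREVnmru6qYh3eImZmaqru7upiHZmZlVUMzRXmru7qYh3eImZmaqqq7qpmHd2ZmVEMyNGiru7qYh3iImZmaqqqqqpmId3ZmVEMiJFeau7qYiIiImpmZqqqqqpmId3ZmVEMiI1eKqqqYiIiJmpmZqqqqqZmId3ZmVUMhIkZ5qqmYiIiJmpmZmqqqqZiHdmZmVUMiIkV4mZmIiIiZmpmZmqqqqZh3ZmVVVUMiIjVniZmIiIiZmpmZmaqqqZh2ZVVVVUQyIzRniIiIiImZqpmZmaqqqph2ZVRVVVRDM0VmeIiIiImZqomZmaqruqmHZURFVVVEREVmd3d4iJmZqoiZmaq7u6qYdlRFVVVVRFVmd3d4iJmZqoiZmaq7u7qYdlVVVVVVVVVmd3d3iImZmg=="/>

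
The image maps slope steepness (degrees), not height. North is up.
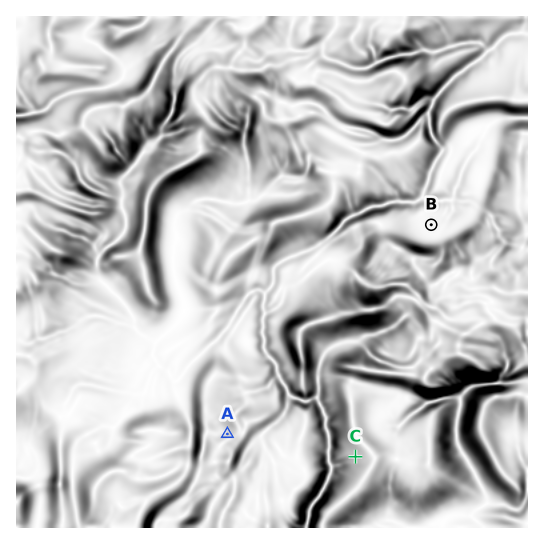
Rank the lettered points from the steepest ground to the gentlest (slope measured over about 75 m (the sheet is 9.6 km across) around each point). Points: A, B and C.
C A B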